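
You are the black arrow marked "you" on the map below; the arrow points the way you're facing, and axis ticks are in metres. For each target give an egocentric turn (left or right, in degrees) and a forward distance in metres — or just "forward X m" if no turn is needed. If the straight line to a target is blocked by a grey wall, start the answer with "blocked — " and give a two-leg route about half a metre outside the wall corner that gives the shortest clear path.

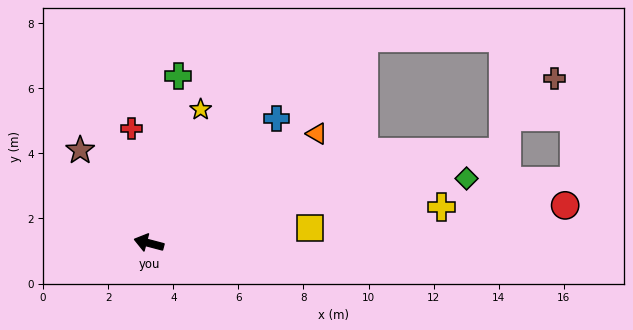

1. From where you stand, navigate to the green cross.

turn right 85°, forward 5.2 m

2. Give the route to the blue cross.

turn right 121°, forward 5.5 m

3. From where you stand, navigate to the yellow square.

turn right 160°, forward 5.0 m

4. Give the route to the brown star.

turn right 39°, forward 3.5 m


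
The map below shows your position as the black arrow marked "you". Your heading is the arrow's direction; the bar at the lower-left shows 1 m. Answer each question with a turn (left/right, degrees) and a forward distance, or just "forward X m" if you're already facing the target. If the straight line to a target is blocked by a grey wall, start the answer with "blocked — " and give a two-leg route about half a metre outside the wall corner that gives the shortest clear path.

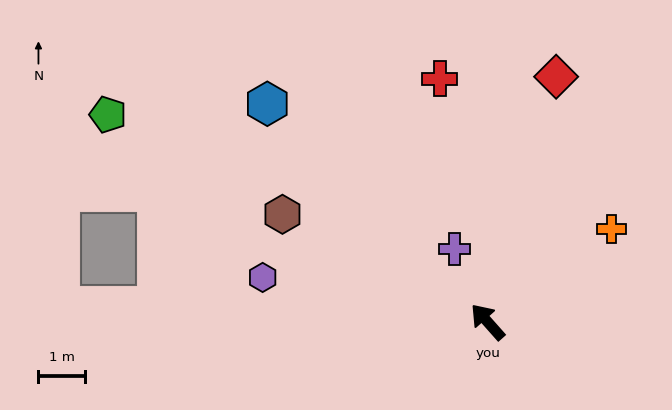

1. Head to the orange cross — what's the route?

turn right 95°, forward 3.4 m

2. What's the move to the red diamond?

turn right 57°, forward 5.5 m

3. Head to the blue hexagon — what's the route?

turn left 4°, forward 6.7 m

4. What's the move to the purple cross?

turn right 17°, forward 1.7 m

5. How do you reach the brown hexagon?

turn left 21°, forward 5.0 m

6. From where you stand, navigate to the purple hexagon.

turn left 37°, forward 5.0 m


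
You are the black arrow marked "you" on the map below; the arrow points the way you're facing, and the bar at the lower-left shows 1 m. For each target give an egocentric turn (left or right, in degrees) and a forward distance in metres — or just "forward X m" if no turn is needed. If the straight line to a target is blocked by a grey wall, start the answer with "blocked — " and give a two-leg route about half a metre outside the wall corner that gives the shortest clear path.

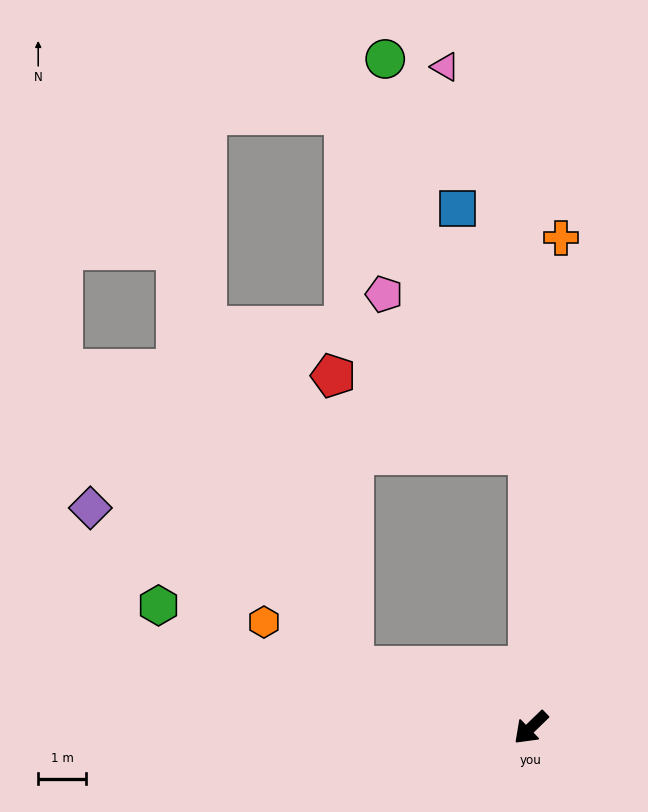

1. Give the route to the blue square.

blocked — turn right 134°, forward 5.7 m, then turn left 16°, forward 5.4 m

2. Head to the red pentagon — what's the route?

blocked — turn right 63°, forward 3.9 m, then turn right 67°, forward 6.1 m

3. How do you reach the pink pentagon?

blocked — turn right 134°, forward 5.7 m, then turn left 42°, forward 4.5 m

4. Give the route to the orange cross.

turn right 138°, forward 10.3 m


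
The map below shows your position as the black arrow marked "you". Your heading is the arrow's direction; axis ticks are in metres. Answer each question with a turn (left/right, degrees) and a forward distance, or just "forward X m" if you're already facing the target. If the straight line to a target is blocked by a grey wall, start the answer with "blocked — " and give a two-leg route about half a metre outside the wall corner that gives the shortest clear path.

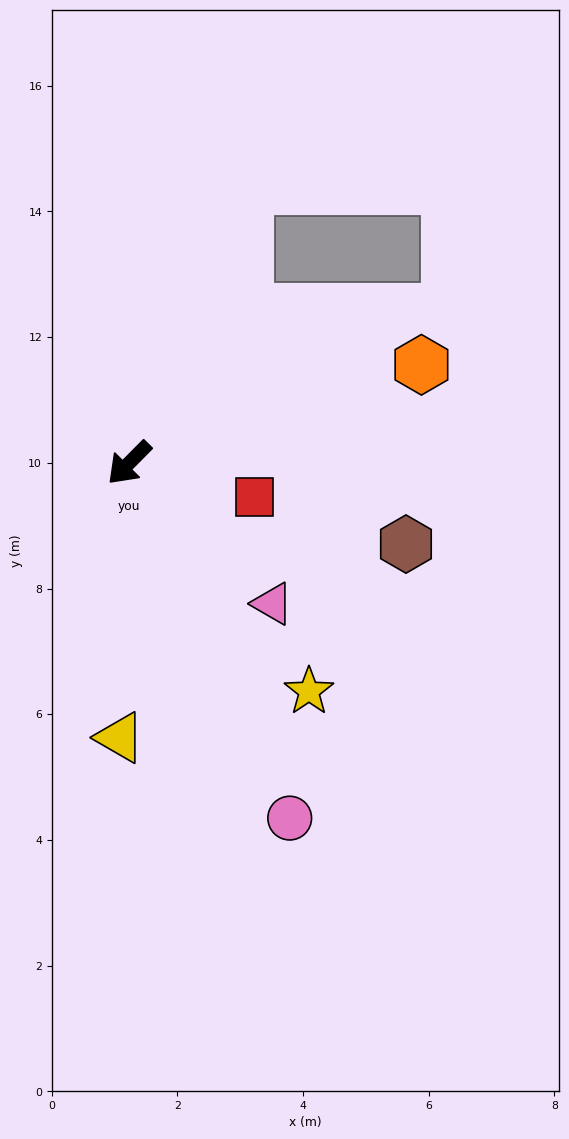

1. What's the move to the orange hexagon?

turn left 153°, forward 4.9 m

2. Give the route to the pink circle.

turn left 69°, forward 6.2 m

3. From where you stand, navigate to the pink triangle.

turn left 90°, forward 3.2 m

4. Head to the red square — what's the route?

turn left 120°, forward 2.1 m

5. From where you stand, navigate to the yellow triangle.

turn left 43°, forward 4.4 m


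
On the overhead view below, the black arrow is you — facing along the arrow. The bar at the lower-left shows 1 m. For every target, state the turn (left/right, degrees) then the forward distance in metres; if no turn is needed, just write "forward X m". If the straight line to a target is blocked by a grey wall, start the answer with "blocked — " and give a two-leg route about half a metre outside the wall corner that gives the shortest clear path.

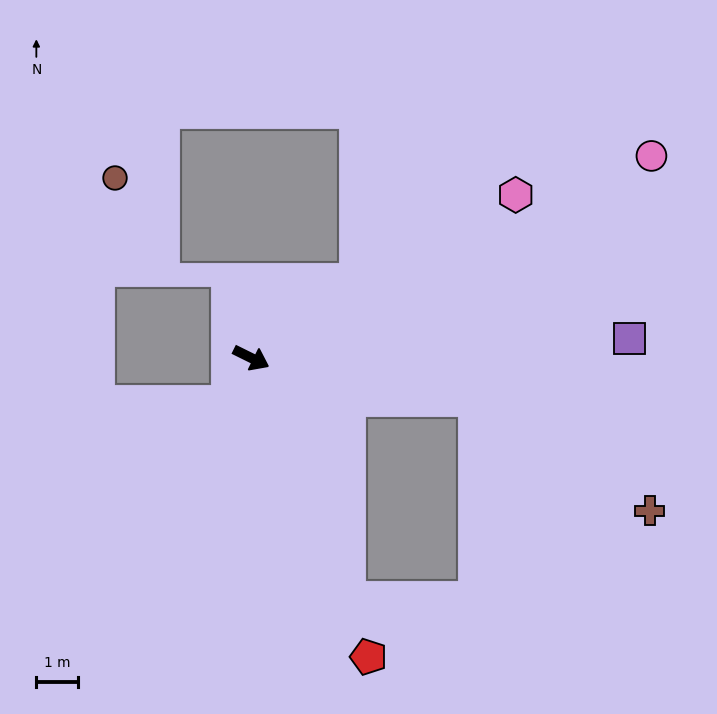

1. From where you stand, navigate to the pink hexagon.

turn left 58°, forward 7.4 m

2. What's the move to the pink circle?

turn left 53°, forward 10.6 m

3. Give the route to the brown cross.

blocked — turn left 16°, forward 5.4 m, then turn right 22°, forward 4.9 m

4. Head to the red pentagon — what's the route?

turn right 42°, forward 7.6 m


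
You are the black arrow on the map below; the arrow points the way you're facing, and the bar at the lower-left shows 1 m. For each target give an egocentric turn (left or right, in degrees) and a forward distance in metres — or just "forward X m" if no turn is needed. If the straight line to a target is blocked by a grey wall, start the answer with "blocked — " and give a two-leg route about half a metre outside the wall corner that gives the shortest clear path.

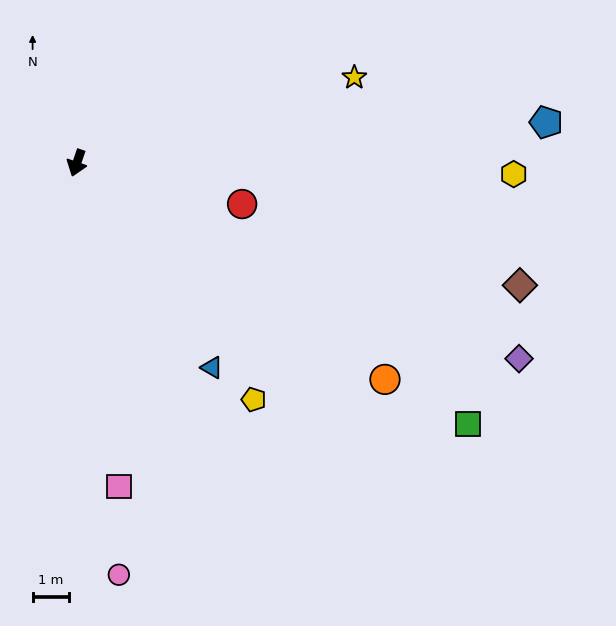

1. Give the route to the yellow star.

turn left 126°, forward 7.9 m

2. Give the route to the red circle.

turn left 95°, forward 4.6 m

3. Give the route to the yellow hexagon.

turn left 107°, forward 11.9 m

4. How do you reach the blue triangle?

turn left 52°, forward 6.7 m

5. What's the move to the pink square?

turn left 26°, forward 8.9 m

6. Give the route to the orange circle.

turn left 74°, forward 10.2 m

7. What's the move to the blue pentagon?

turn left 114°, forward 12.8 m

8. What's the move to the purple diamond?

turn left 85°, forward 13.1 m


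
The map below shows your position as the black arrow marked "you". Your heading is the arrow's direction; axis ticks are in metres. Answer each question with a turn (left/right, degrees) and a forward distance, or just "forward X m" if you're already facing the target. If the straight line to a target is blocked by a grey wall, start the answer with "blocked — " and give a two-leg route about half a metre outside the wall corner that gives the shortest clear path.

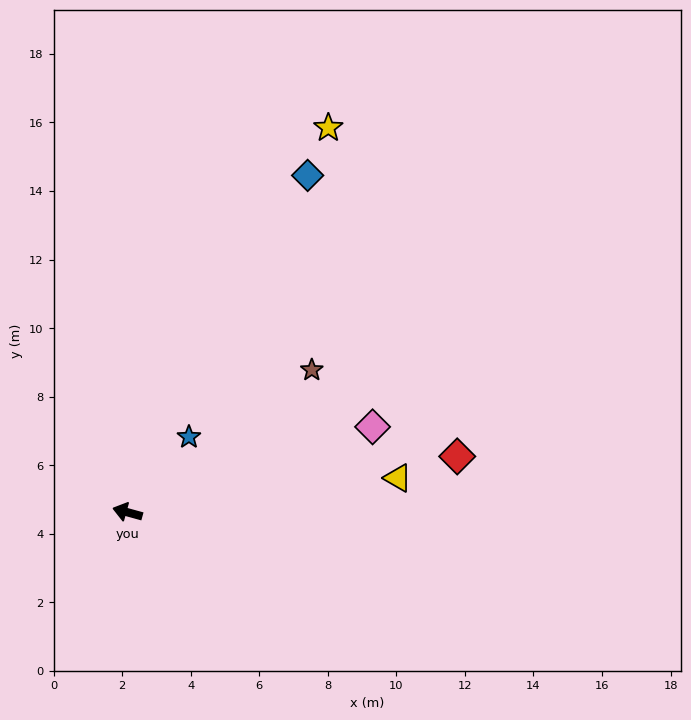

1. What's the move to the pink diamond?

turn right 145°, forward 7.6 m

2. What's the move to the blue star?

turn right 114°, forward 2.8 m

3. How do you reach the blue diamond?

turn right 103°, forward 11.1 m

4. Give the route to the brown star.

turn right 127°, forward 6.8 m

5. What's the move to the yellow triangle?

turn right 157°, forward 8.0 m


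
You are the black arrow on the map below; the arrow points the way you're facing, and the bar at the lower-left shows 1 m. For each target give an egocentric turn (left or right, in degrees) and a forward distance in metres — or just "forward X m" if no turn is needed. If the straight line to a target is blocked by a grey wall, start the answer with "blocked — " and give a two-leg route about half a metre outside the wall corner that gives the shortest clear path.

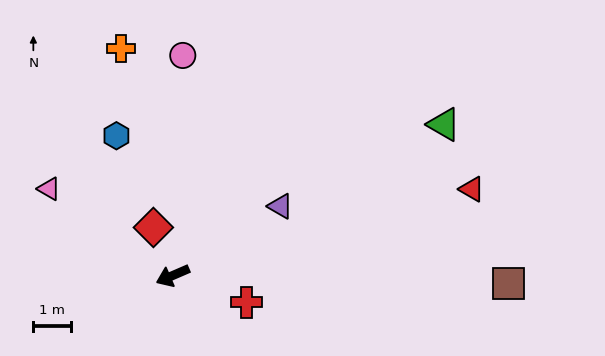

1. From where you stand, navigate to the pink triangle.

turn right 58°, forward 4.0 m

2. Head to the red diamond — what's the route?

turn right 91°, forward 1.4 m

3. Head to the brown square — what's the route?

turn left 155°, forward 8.9 m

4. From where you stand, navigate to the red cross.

turn left 137°, forward 2.1 m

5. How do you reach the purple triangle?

turn right 171°, forward 3.4 m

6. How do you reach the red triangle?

turn left 173°, forward 8.3 m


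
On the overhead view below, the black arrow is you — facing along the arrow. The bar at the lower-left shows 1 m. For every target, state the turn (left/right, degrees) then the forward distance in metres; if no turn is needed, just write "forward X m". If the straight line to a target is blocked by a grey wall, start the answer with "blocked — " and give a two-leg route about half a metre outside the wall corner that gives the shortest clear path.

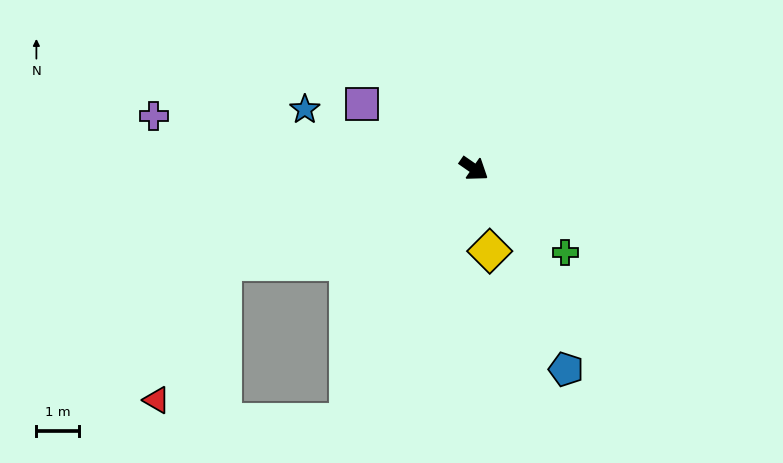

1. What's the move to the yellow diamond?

turn right 44°, forward 2.0 m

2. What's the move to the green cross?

turn right 8°, forward 2.9 m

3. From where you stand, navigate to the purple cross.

turn right 155°, forward 7.6 m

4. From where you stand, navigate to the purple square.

turn right 176°, forward 3.0 m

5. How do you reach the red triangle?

blocked — turn right 125°, forward 6.2 m, then turn left 44°, forward 3.6 m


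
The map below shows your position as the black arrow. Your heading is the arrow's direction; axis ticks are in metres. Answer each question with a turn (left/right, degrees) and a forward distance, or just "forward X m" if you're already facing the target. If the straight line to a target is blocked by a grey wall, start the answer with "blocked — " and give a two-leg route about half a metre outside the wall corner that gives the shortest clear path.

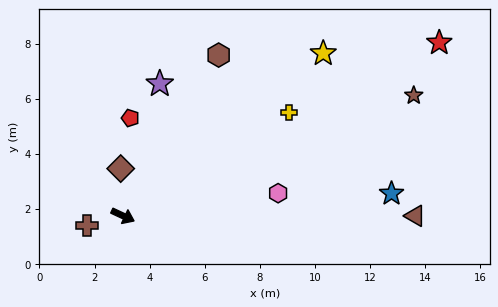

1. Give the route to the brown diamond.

turn left 118°, forward 1.7 m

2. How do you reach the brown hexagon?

turn left 84°, forward 6.8 m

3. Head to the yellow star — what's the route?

turn left 64°, forward 9.4 m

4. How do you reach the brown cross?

turn right 140°, forward 1.4 m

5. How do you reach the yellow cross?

turn left 57°, forward 7.1 m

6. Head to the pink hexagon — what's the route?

turn left 33°, forward 5.7 m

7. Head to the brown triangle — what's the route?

turn left 25°, forward 10.6 m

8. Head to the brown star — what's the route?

turn left 47°, forward 11.4 m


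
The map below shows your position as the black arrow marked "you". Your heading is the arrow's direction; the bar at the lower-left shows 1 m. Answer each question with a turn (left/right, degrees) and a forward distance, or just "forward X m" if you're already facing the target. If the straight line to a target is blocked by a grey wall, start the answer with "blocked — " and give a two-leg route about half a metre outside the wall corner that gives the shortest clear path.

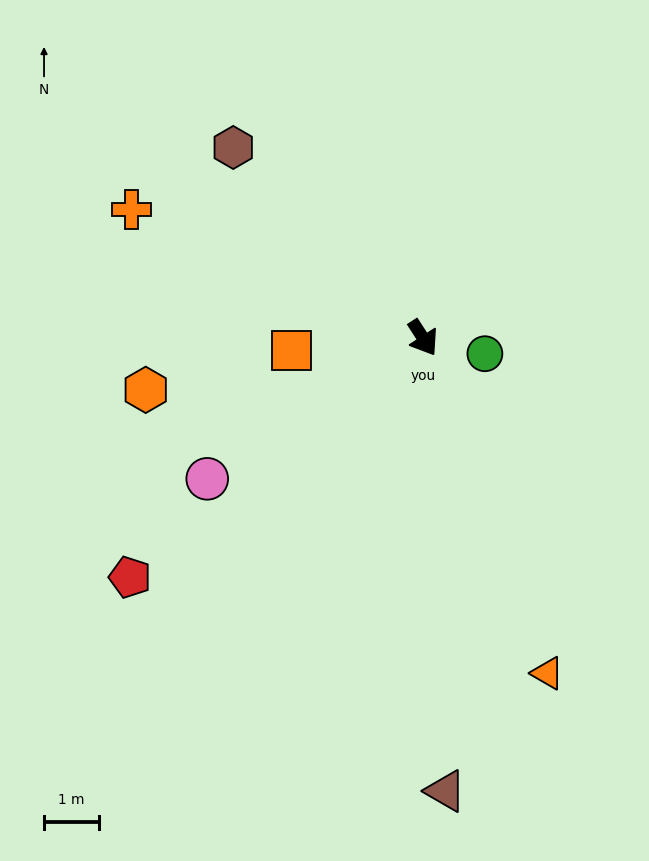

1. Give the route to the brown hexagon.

turn right 168°, forward 4.9 m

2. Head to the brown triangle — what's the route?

turn right 30°, forward 8.2 m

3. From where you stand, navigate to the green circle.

turn left 43°, forward 1.2 m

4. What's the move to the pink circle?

turn right 90°, forward 4.7 m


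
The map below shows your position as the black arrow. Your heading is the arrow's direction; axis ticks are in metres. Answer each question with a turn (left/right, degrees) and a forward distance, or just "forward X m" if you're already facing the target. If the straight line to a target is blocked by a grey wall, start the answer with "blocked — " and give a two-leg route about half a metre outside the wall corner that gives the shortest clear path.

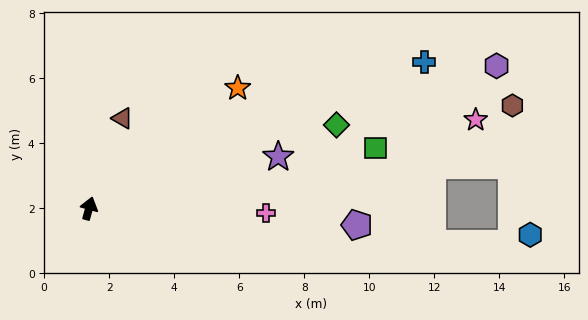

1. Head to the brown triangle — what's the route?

turn right 5°, forward 3.0 m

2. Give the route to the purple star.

turn right 59°, forward 6.0 m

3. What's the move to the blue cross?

turn right 51°, forward 11.2 m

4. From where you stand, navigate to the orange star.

turn right 36°, forward 5.9 m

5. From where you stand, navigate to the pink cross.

turn right 76°, forward 5.5 m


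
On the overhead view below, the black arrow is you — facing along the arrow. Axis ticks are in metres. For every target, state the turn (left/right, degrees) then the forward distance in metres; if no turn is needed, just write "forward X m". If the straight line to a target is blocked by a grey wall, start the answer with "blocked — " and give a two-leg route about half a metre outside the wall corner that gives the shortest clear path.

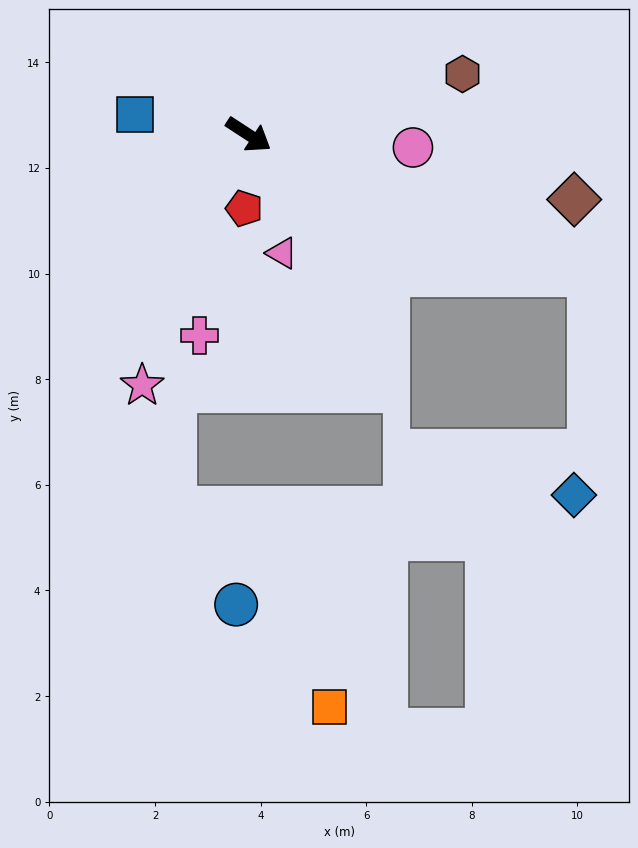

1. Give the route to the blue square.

turn right 157°, forward 2.2 m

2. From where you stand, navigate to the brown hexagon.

turn left 49°, forward 4.2 m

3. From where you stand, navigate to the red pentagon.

turn right 60°, forward 1.4 m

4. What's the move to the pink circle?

turn left 29°, forward 3.1 m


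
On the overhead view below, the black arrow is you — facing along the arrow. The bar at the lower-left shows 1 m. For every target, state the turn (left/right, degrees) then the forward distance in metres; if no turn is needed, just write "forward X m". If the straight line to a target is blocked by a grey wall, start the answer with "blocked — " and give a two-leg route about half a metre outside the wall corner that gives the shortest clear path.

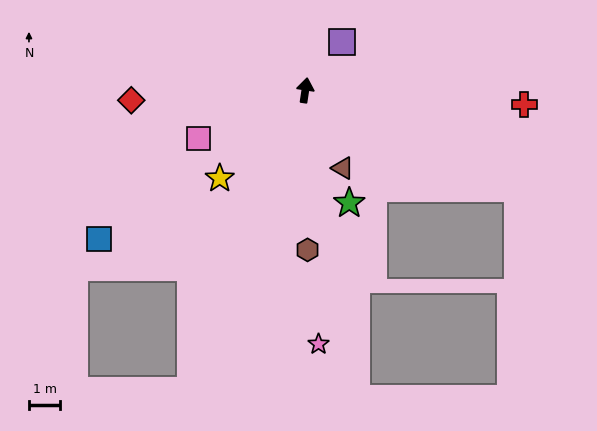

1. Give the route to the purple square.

turn right 29°, forward 1.9 m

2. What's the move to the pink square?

turn left 123°, forward 3.7 m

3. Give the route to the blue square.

turn left 134°, forward 8.1 m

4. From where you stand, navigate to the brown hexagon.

turn right 171°, forward 5.1 m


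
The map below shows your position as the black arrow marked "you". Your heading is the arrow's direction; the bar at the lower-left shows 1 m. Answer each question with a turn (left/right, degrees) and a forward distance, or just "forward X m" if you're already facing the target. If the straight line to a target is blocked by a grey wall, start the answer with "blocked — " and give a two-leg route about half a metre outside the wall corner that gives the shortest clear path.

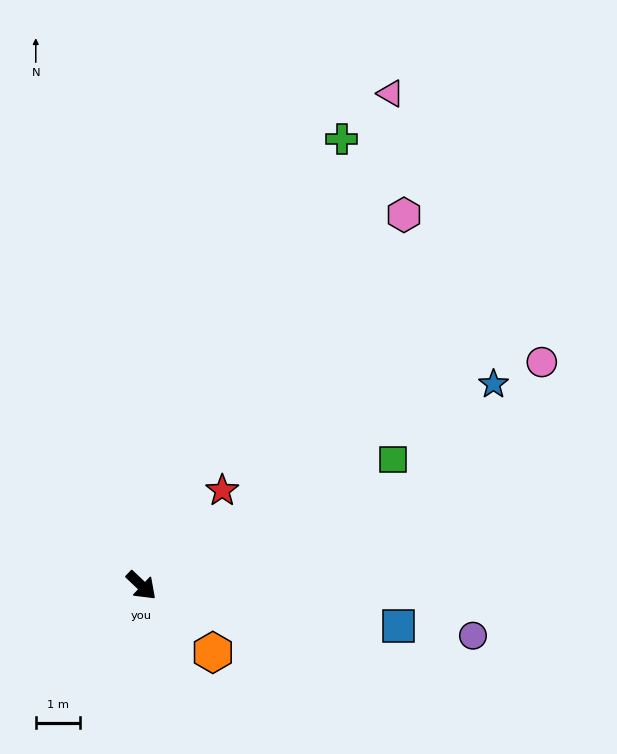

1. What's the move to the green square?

turn left 70°, forward 6.4 m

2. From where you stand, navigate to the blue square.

turn left 34°, forward 5.9 m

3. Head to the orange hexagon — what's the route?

forward 2.2 m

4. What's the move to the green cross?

turn left 109°, forward 11.0 m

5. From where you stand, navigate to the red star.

turn left 93°, forward 2.8 m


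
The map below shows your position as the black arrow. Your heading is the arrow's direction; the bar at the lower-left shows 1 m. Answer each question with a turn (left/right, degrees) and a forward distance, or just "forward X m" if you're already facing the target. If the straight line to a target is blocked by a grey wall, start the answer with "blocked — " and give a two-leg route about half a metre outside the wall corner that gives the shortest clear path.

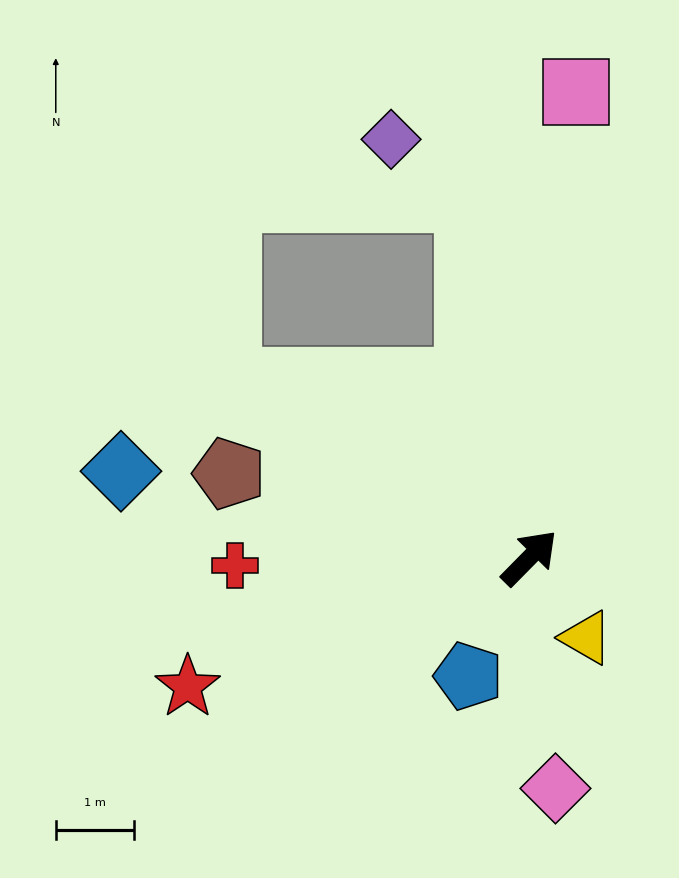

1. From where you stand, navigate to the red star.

turn left 155°, forward 4.7 m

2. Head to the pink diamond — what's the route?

turn right 129°, forward 3.0 m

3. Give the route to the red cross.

turn left 136°, forward 3.8 m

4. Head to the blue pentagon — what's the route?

turn right 163°, forward 1.7 m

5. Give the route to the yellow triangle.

turn right 100°, forward 1.3 m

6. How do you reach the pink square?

turn left 39°, forward 6.0 m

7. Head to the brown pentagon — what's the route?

turn left 119°, forward 4.0 m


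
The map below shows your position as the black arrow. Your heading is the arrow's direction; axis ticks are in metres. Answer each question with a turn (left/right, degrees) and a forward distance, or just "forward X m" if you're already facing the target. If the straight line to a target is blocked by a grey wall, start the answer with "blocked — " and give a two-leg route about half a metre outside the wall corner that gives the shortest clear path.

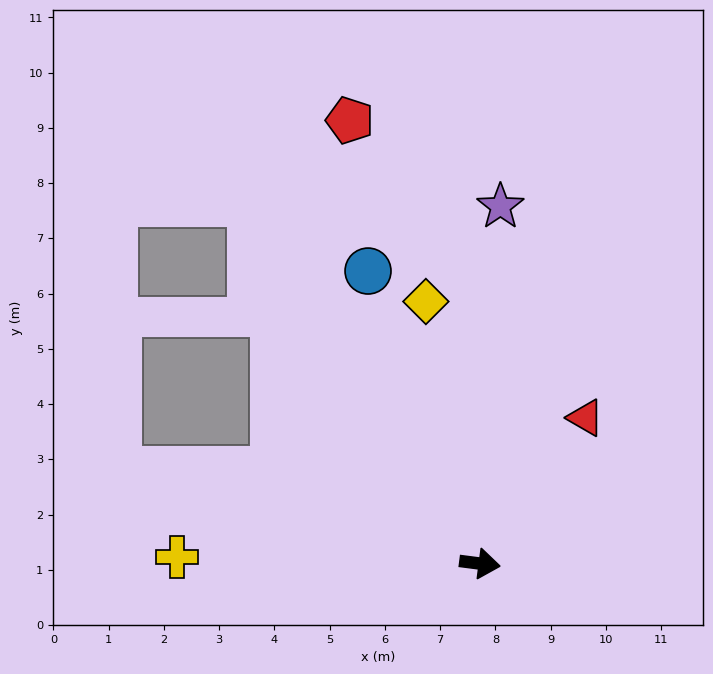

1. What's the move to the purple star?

turn left 94°, forward 6.5 m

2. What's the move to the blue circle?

turn left 118°, forward 5.7 m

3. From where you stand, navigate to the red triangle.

turn left 61°, forward 3.3 m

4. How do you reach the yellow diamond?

turn left 109°, forward 4.8 m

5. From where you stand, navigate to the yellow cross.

turn right 174°, forward 5.5 m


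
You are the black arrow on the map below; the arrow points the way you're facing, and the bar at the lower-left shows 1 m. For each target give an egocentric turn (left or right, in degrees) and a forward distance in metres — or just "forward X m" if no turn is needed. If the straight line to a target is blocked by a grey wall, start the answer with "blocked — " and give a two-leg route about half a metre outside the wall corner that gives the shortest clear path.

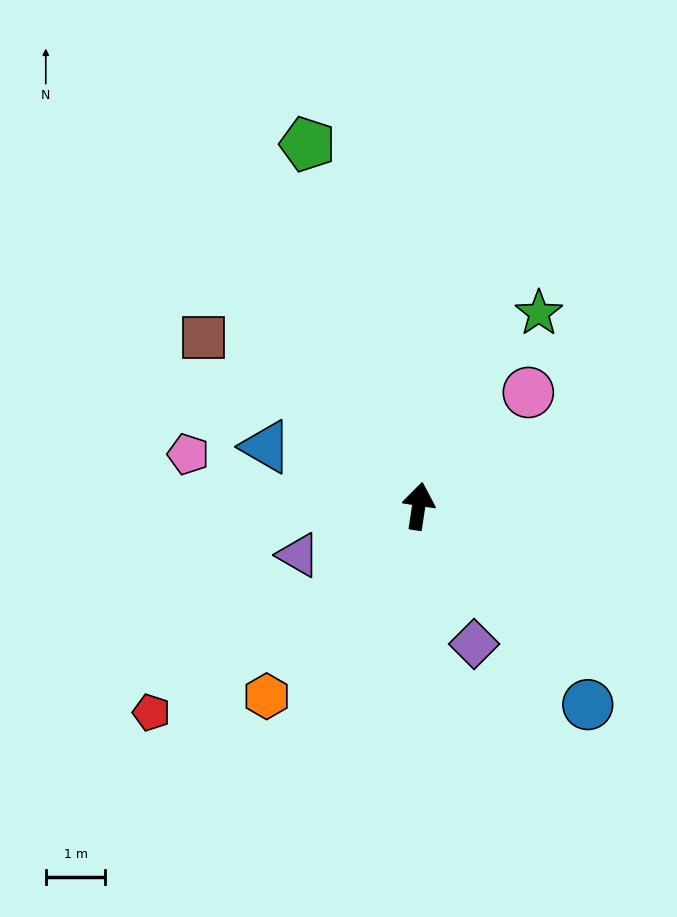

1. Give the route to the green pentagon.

turn left 26°, forward 6.4 m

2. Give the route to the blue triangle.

turn left 77°, forward 2.7 m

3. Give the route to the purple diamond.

turn right 149°, forward 2.5 m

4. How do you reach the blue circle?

turn right 131°, forward 4.4 m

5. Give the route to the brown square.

turn left 61°, forward 4.6 m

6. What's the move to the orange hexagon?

turn left 150°, forward 4.1 m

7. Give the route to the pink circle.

turn right 35°, forward 2.6 m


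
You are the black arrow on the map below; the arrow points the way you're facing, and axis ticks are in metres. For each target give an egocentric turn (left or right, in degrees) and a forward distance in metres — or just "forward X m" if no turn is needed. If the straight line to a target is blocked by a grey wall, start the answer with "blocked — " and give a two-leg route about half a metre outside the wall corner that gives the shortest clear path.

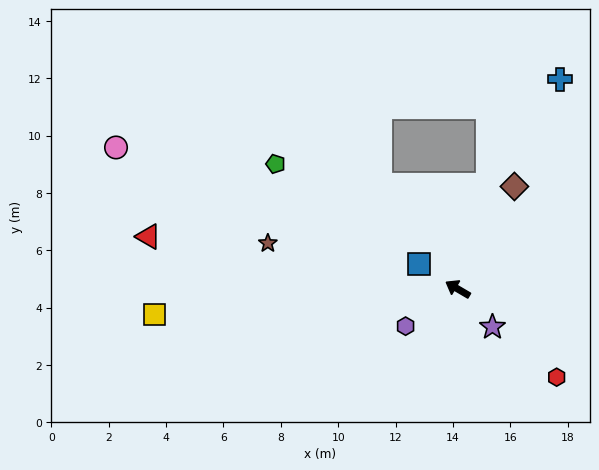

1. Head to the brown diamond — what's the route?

turn right 89°, forward 4.1 m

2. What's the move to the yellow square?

turn left 35°, forward 10.6 m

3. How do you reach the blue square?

turn right 2°, forward 1.6 m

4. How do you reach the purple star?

turn left 163°, forward 1.8 m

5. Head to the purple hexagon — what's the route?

turn left 66°, forward 2.2 m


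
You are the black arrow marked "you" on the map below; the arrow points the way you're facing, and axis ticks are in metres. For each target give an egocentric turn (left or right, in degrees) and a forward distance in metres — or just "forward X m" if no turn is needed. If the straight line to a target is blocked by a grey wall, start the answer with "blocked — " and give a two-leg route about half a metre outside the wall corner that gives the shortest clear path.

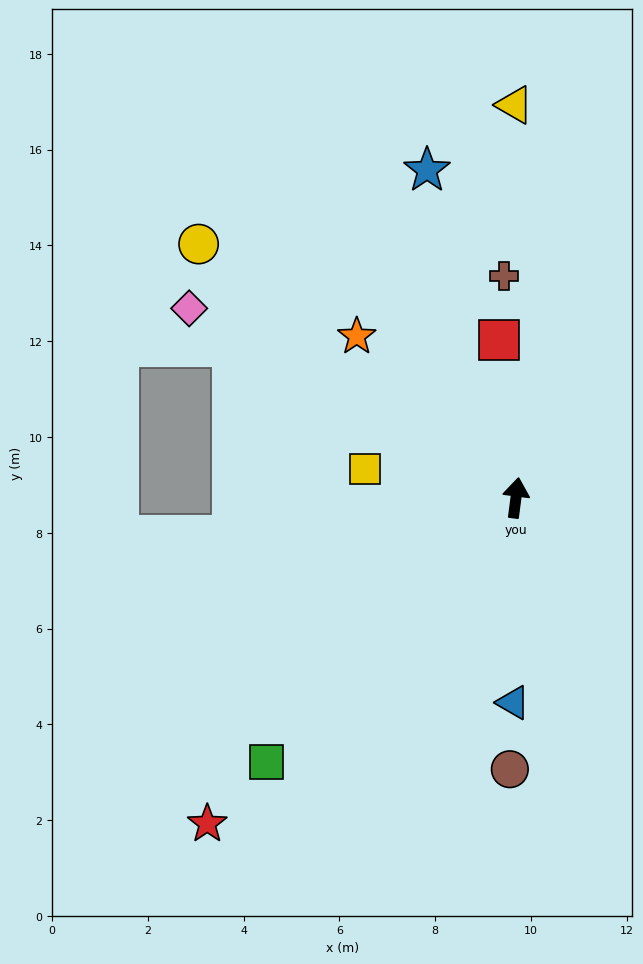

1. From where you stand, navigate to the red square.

turn left 13°, forward 3.3 m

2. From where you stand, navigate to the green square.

turn left 144°, forward 7.6 m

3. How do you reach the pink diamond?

turn left 67°, forward 7.9 m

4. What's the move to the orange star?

turn left 52°, forward 4.7 m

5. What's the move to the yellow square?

turn left 87°, forward 3.2 m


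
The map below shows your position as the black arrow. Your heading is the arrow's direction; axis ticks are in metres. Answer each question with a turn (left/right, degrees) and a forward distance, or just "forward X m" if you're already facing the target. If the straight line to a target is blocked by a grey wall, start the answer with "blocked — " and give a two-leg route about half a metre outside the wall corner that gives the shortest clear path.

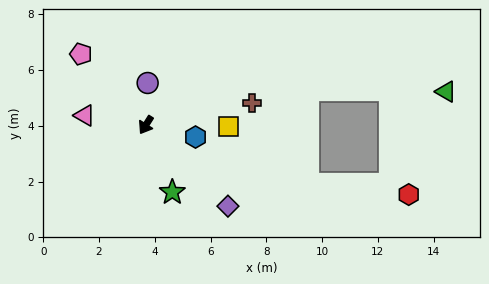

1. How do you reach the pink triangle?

turn right 67°, forward 2.2 m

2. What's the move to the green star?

turn left 54°, forward 2.6 m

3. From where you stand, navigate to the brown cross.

turn left 134°, forward 3.9 m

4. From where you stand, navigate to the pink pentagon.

turn right 105°, forward 3.5 m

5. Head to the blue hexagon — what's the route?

turn left 109°, forward 1.8 m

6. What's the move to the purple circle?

turn right 150°, forward 1.5 m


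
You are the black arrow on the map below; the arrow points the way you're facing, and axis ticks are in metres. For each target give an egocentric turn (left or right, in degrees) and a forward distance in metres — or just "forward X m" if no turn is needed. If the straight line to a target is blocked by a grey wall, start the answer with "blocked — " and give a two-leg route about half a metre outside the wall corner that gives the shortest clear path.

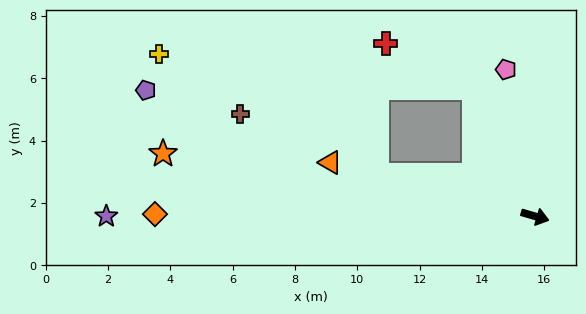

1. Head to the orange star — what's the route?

turn right 173°, forward 12.1 m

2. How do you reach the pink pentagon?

turn left 118°, forward 4.8 m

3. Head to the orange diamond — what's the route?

turn right 164°, forward 12.2 m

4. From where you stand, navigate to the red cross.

blocked — turn left 131°, forward 4.6 m, then turn left 39°, forward 3.2 m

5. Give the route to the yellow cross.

blocked — turn left 131°, forward 4.6 m, then turn left 59°, forward 10.2 m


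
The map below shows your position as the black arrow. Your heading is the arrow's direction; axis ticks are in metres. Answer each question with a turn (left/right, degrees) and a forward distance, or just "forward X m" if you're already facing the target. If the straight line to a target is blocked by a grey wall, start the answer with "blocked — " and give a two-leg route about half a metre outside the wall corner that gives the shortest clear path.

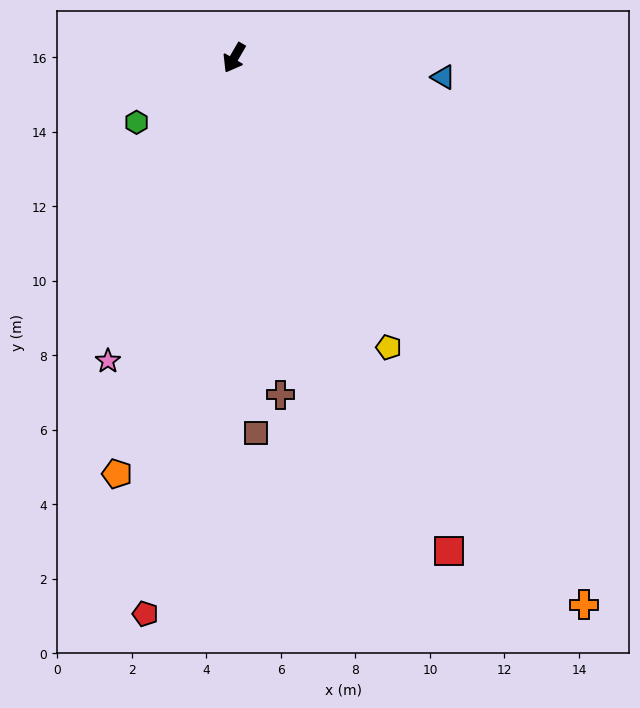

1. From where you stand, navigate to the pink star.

turn left 8°, forward 8.8 m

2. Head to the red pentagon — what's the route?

turn left 21°, forward 15.1 m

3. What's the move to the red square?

turn left 54°, forward 14.4 m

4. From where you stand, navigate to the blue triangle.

turn left 115°, forward 5.6 m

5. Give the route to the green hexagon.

turn right 26°, forward 3.1 m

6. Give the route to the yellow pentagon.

turn left 58°, forward 8.8 m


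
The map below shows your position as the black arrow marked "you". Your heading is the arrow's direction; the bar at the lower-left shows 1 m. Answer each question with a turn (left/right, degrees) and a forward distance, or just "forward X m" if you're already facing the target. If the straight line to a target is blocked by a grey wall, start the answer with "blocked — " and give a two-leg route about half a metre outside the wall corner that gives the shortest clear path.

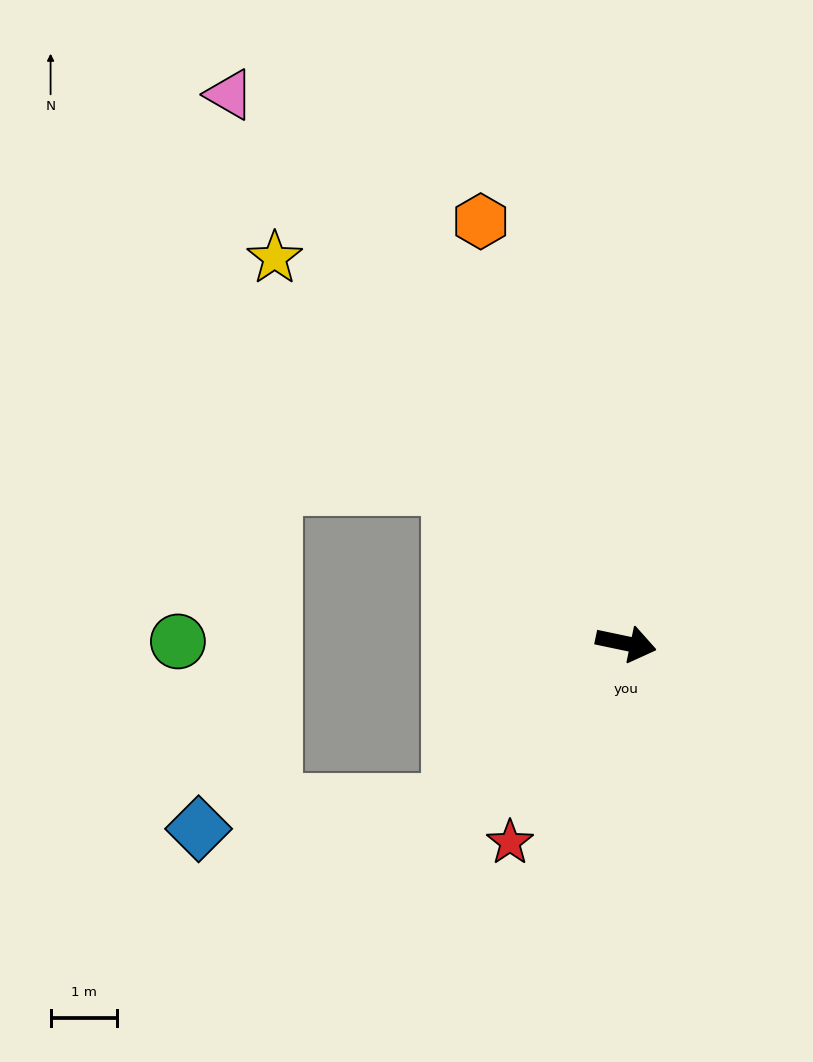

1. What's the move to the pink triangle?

turn left 138°, forward 10.2 m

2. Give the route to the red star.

turn right 108°, forward 3.5 m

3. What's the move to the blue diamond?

blocked — turn right 126°, forward 3.6 m, then turn right 36°, forward 3.8 m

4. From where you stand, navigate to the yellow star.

turn left 144°, forward 7.9 m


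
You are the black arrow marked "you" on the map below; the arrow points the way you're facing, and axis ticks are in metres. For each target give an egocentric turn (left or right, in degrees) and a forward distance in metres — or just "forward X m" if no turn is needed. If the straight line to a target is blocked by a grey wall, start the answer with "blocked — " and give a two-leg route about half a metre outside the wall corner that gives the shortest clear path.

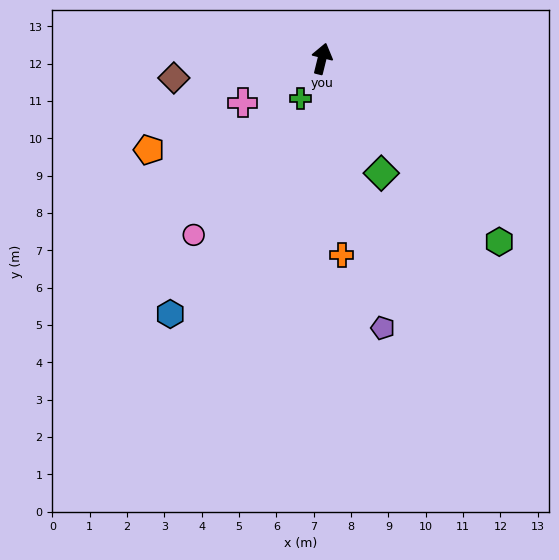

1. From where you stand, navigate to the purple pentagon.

turn right 153°, forward 7.4 m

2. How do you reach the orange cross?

turn right 160°, forward 5.3 m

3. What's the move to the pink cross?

turn left 133°, forward 2.4 m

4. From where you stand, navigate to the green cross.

turn left 165°, forward 1.2 m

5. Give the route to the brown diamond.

turn left 111°, forward 4.0 m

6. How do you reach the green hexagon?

turn right 122°, forward 6.8 m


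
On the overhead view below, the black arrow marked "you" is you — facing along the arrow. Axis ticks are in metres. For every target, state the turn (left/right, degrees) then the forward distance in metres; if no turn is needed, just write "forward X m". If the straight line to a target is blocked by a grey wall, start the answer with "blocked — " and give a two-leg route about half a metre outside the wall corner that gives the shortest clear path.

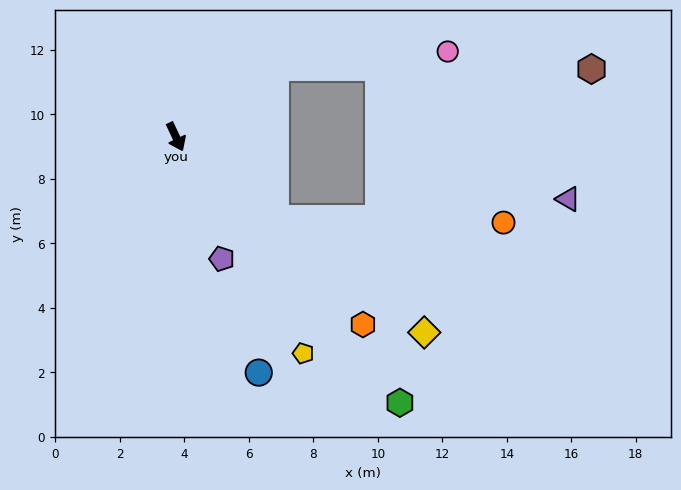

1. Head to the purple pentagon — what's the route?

turn right 5°, forward 4.0 m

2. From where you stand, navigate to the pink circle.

blocked — turn left 100°, forward 3.8 m, then turn right 30°, forward 5.4 m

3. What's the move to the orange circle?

blocked — turn left 26°, forward 4.0 m, then turn left 38°, forward 7.1 m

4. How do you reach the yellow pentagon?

turn left 5°, forward 7.8 m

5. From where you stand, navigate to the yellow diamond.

turn left 27°, forward 9.8 m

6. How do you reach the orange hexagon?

turn left 20°, forward 8.2 m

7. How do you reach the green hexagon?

turn left 15°, forward 10.8 m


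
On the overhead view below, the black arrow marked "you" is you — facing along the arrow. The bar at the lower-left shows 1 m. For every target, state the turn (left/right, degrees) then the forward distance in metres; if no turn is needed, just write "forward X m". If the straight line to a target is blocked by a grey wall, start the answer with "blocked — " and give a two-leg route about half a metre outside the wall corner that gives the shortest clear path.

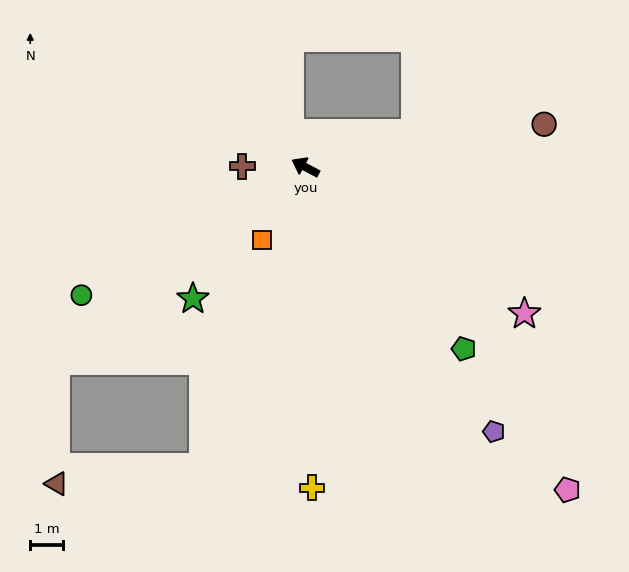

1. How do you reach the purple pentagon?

turn left 153°, forward 9.9 m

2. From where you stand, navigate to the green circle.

turn left 58°, forward 7.9 m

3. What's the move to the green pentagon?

turn left 159°, forward 7.4 m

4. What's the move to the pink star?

turn left 174°, forward 8.1 m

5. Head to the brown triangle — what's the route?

blocked — turn left 66°, forward 9.7 m, then turn left 52°, forward 3.7 m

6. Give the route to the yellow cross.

turn left 119°, forward 9.8 m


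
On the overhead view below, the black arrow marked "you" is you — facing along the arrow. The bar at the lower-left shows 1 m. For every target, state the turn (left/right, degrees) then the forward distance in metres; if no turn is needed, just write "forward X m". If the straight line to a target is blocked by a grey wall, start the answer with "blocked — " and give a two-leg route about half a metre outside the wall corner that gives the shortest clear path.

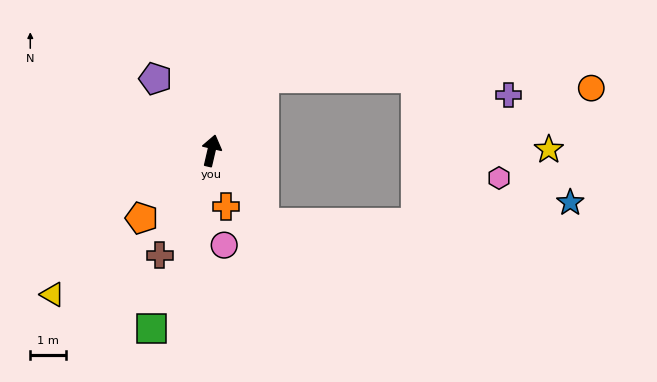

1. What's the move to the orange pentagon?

turn left 147°, forward 2.8 m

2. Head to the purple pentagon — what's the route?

turn left 51°, forward 2.6 m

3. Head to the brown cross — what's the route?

turn left 167°, forward 3.3 m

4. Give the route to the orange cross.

turn right 152°, forward 1.6 m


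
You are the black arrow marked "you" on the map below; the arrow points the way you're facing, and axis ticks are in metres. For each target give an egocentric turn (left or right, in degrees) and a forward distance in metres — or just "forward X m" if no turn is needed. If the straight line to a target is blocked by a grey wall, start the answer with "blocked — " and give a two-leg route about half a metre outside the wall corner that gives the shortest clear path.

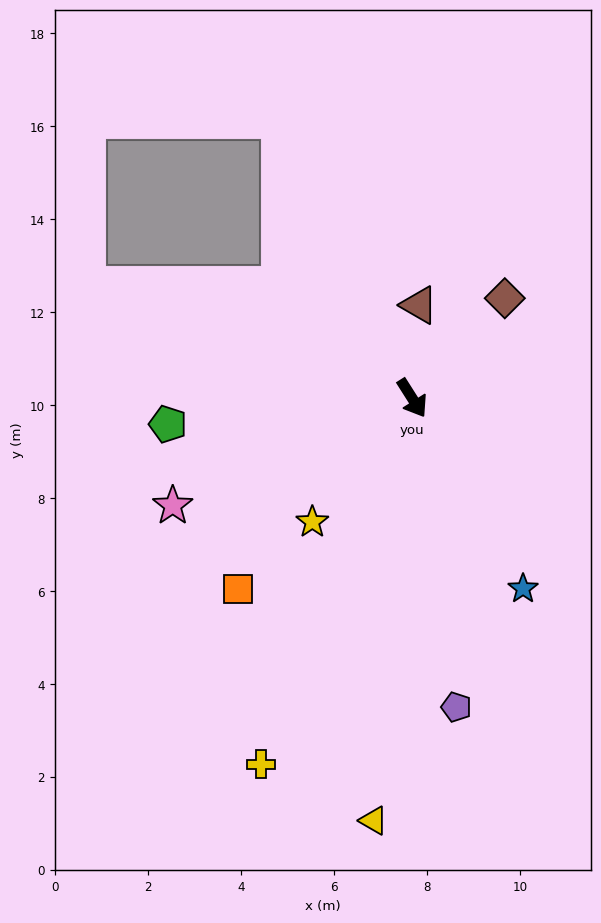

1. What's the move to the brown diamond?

turn left 105°, forward 2.9 m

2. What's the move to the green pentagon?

turn right 116°, forward 5.3 m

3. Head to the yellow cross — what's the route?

turn right 55°, forward 8.5 m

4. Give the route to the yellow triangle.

turn right 38°, forward 9.1 m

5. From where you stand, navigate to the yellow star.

turn right 71°, forward 3.4 m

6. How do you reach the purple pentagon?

turn right 24°, forward 6.7 m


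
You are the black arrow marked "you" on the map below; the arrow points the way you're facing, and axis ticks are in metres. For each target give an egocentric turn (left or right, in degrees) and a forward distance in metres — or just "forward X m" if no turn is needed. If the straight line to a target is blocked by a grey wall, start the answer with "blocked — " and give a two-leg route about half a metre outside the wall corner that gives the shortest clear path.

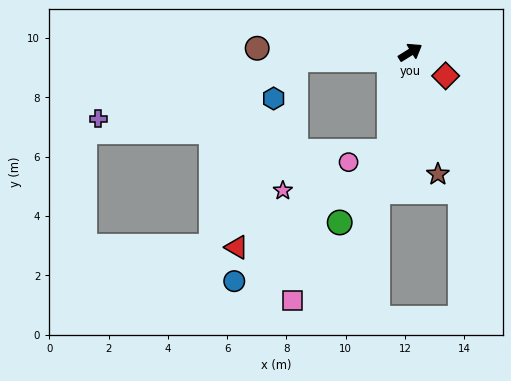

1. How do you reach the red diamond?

turn right 66°, forward 1.4 m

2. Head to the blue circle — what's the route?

blocked — turn right 134°, forward 3.4 m, then turn right 38°, forward 6.8 m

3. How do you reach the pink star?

blocked — turn left 152°, forward 3.9 m, then turn left 80°, forward 4.4 m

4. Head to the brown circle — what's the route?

turn left 147°, forward 5.2 m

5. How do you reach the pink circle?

blocked — turn right 134°, forward 3.4 m, then turn right 63°, forward 1.4 m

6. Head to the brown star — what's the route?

turn right 109°, forward 4.2 m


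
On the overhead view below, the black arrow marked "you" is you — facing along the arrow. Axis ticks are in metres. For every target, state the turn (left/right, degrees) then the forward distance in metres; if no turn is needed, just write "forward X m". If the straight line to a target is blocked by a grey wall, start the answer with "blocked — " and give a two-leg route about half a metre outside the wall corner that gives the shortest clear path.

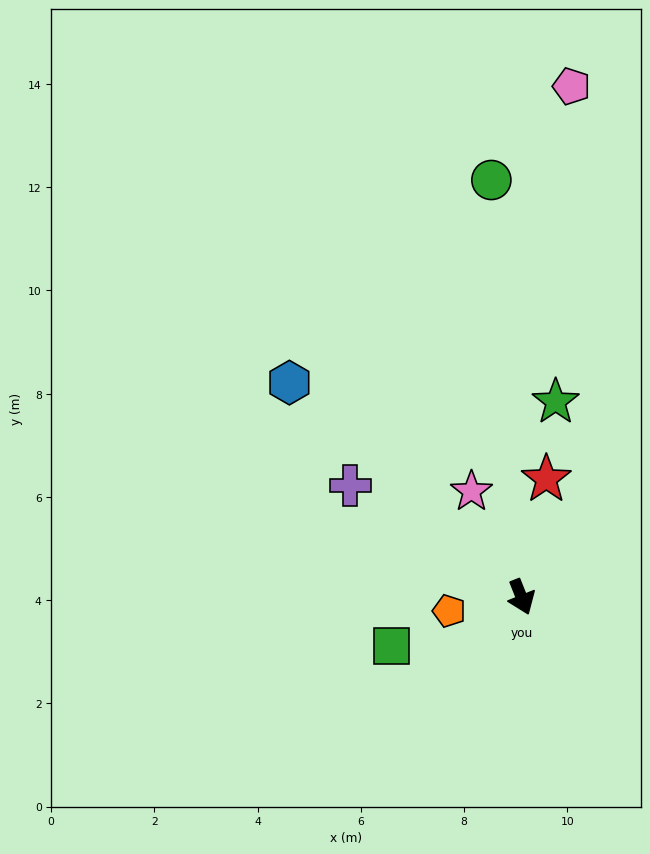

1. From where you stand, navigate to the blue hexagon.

turn right 154°, forward 6.1 m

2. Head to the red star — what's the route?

turn left 146°, forward 2.3 m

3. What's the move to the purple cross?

turn right 145°, forward 4.0 m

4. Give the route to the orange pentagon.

turn right 101°, forward 1.4 m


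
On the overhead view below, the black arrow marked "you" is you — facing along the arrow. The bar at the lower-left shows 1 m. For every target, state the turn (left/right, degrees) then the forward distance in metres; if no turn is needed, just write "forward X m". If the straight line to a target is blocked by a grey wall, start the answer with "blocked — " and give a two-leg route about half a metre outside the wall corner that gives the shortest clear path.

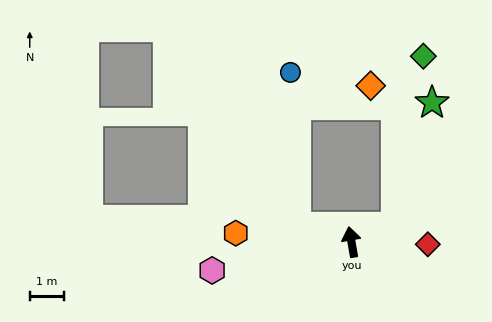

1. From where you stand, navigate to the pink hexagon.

turn left 92°, forward 4.1 m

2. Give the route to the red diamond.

turn right 102°, forward 2.2 m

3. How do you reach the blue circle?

blocked — turn left 65°, forward 1.6 m, then turn right 73°, forward 4.5 m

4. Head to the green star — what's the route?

blocked — turn right 81°, forward 1.3 m, then turn left 55°, forward 3.7 m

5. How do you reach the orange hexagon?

turn left 76°, forward 3.3 m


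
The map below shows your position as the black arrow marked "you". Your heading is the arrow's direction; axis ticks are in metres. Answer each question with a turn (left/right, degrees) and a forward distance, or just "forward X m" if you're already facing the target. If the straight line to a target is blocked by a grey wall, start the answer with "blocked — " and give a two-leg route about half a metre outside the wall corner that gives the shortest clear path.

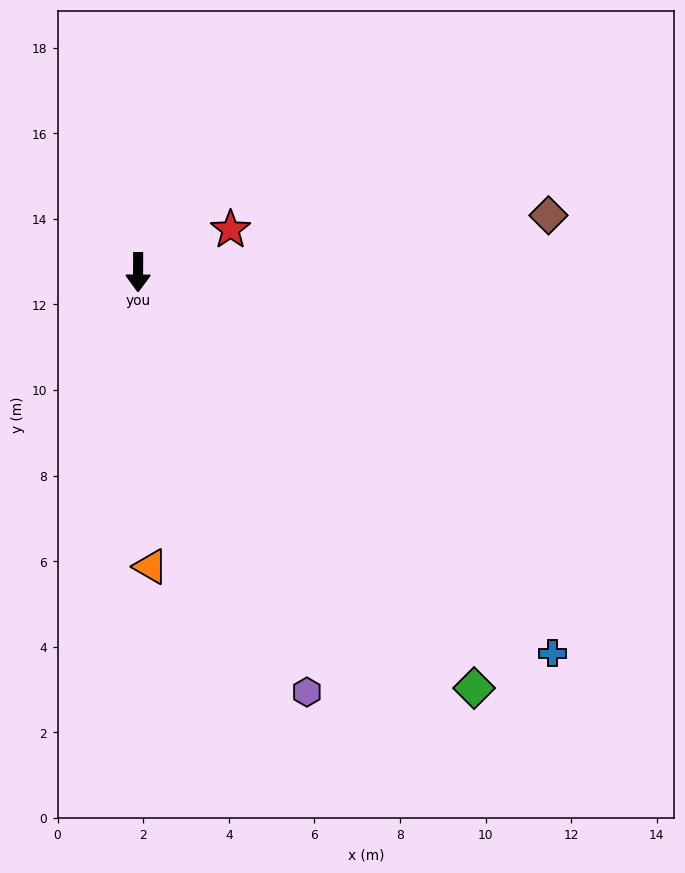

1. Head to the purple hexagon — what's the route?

turn left 22°, forward 10.6 m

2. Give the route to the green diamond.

turn left 39°, forward 12.5 m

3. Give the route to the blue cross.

turn left 48°, forward 13.2 m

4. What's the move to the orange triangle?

turn left 3°, forward 6.9 m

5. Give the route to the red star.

turn left 115°, forward 2.4 m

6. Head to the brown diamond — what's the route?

turn left 98°, forward 9.7 m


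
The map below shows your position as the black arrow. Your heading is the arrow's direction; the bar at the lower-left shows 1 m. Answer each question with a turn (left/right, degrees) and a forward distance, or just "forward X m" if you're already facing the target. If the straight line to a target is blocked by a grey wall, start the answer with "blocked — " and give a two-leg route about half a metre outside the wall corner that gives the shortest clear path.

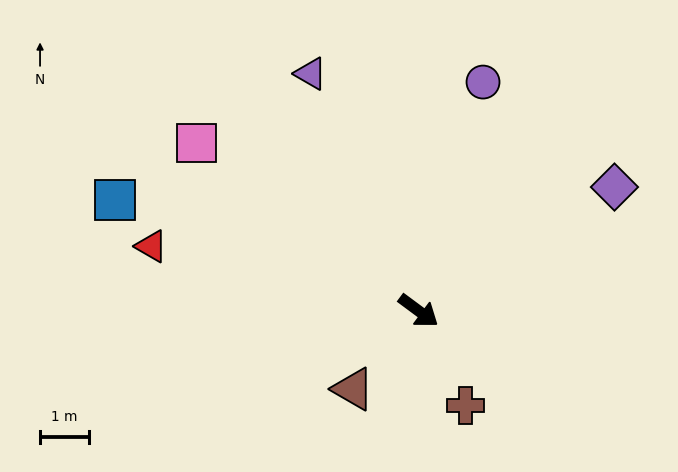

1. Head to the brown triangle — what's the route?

turn right 93°, forward 2.1 m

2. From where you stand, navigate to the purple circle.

turn left 111°, forward 4.9 m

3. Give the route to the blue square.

turn right 164°, forward 6.7 m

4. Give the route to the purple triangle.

turn left 151°, forward 5.4 m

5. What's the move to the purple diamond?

turn left 69°, forward 4.8 m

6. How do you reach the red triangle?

turn right 157°, forward 5.7 m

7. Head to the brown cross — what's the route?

turn right 27°, forward 2.2 m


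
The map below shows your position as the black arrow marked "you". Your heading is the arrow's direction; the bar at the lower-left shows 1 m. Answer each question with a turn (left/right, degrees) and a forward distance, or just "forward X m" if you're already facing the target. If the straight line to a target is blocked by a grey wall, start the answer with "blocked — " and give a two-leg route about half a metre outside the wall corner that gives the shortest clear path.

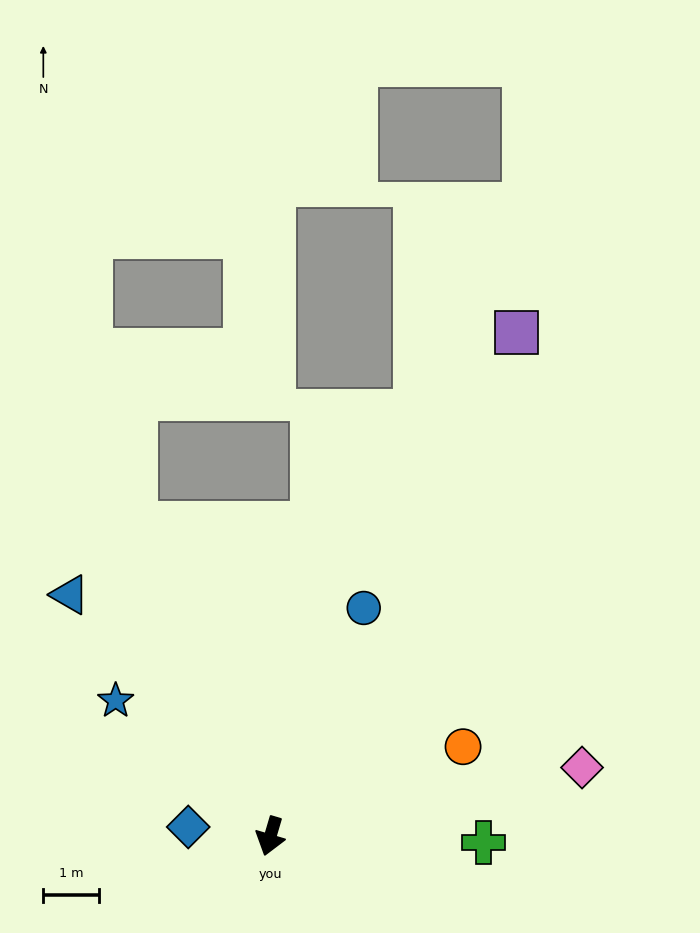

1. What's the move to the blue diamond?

turn right 80°, forward 1.5 m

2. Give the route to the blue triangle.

turn right 124°, forward 5.7 m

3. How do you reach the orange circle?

turn left 131°, forward 3.8 m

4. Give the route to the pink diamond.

turn left 119°, forward 5.8 m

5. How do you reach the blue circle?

turn left 174°, forward 4.5 m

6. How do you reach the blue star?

turn right 115°, forward 3.7 m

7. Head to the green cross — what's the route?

turn left 105°, forward 3.9 m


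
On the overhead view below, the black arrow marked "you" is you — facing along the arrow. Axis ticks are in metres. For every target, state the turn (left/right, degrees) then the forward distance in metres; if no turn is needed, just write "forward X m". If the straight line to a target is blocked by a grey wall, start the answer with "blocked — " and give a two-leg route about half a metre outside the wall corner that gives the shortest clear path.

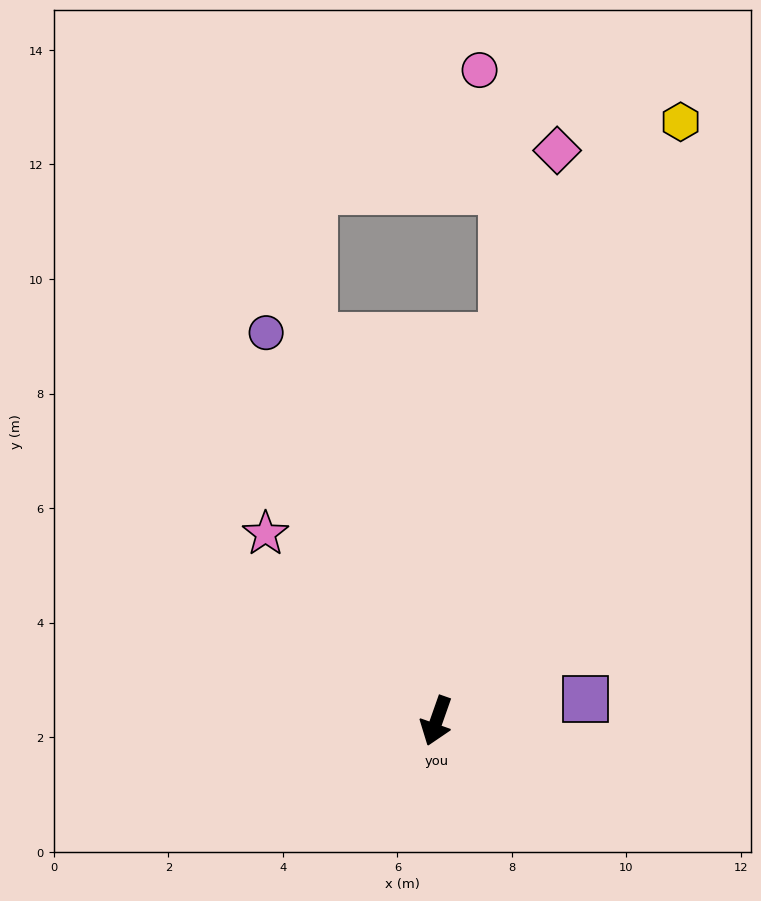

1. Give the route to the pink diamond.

turn right 173°, forward 10.2 m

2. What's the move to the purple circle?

turn right 137°, forward 7.4 m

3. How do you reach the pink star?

turn right 118°, forward 4.4 m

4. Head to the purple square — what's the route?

turn left 118°, forward 2.6 m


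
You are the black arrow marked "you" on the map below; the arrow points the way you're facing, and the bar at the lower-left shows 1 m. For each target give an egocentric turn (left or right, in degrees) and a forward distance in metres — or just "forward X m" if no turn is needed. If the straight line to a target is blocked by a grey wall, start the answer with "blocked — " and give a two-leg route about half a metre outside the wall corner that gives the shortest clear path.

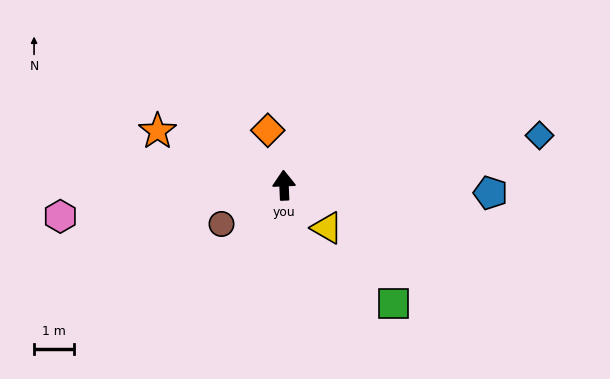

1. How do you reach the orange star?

turn left 64°, forward 3.4 m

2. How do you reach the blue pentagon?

turn right 95°, forward 5.1 m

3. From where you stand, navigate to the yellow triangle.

turn right 137°, forward 1.5 m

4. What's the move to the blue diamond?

turn right 81°, forward 6.5 m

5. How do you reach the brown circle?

turn left 119°, forward 1.8 m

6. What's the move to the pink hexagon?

turn left 96°, forward 5.6 m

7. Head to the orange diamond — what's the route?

turn left 14°, forward 1.4 m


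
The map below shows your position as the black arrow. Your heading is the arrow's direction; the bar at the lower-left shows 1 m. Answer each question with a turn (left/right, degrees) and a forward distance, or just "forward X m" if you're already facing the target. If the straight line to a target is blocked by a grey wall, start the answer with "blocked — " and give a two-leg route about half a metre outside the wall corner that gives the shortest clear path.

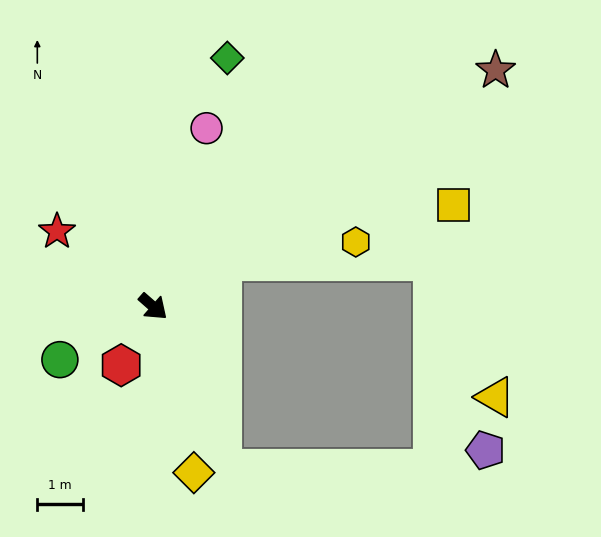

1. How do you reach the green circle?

turn right 109°, forward 2.3 m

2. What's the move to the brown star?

turn left 76°, forward 9.1 m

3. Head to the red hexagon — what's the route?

turn right 77°, forward 1.5 m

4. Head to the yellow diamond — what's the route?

turn right 35°, forward 3.7 m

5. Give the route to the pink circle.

turn left 115°, forward 4.1 m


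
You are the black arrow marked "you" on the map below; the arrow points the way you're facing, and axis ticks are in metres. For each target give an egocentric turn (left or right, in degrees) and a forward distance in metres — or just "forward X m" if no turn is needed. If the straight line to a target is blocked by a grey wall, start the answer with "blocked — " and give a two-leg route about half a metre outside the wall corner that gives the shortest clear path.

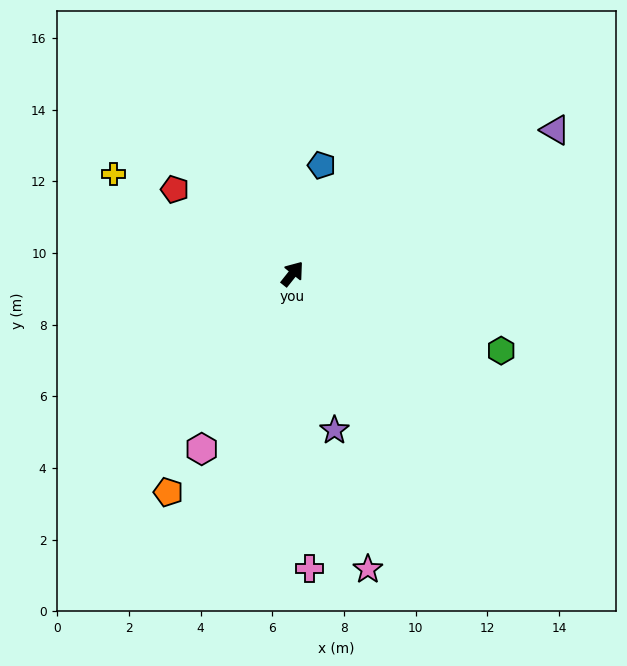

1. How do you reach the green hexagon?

turn right 72°, forward 6.2 m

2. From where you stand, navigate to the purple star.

turn right 126°, forward 4.5 m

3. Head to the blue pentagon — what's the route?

turn left 24°, forward 3.1 m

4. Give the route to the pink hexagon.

turn right 169°, forward 5.5 m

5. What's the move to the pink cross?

turn right 138°, forward 8.2 m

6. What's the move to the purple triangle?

turn right 23°, forward 8.4 m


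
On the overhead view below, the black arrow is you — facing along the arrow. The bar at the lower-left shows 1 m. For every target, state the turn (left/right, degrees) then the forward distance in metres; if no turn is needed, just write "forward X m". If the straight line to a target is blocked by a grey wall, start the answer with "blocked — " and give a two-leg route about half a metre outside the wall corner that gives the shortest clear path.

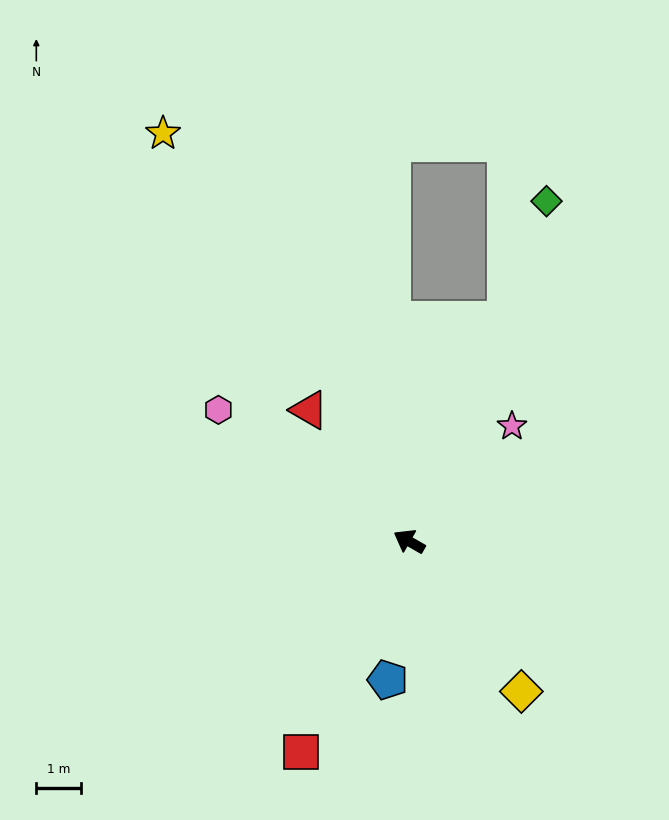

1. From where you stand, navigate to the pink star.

turn right 102°, forward 3.5 m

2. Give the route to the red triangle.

turn right 23°, forward 3.7 m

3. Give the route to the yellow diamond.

turn left 157°, forward 4.2 m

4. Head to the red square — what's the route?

turn left 93°, forward 5.3 m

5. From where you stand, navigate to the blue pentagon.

turn left 111°, forward 3.2 m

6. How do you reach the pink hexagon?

turn right 5°, forward 5.2 m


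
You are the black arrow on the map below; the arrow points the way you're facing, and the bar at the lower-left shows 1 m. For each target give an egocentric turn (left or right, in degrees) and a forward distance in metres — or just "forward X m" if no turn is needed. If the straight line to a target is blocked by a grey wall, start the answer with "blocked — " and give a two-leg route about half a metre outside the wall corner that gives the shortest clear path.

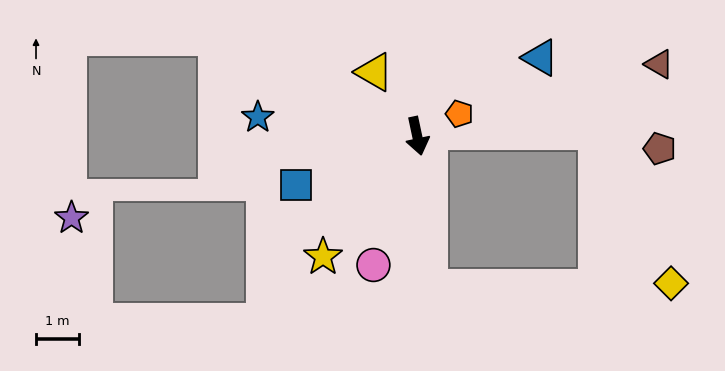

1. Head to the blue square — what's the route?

turn right 80°, forward 3.0 m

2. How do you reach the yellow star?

turn right 50°, forward 3.6 m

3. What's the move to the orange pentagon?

turn left 106°, forward 1.1 m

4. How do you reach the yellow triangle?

turn right 158°, forward 1.8 m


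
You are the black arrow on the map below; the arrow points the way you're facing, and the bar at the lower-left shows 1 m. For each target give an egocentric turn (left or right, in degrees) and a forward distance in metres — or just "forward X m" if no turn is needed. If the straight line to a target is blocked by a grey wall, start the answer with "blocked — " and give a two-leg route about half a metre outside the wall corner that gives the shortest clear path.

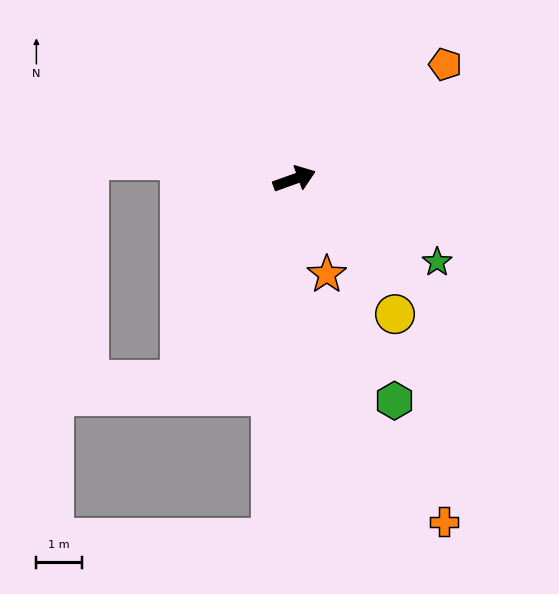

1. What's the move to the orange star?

turn right 91°, forward 2.2 m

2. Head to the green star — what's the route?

turn right 50°, forward 3.6 m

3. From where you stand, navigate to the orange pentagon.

turn left 17°, forward 4.2 m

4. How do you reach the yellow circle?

turn right 73°, forward 3.7 m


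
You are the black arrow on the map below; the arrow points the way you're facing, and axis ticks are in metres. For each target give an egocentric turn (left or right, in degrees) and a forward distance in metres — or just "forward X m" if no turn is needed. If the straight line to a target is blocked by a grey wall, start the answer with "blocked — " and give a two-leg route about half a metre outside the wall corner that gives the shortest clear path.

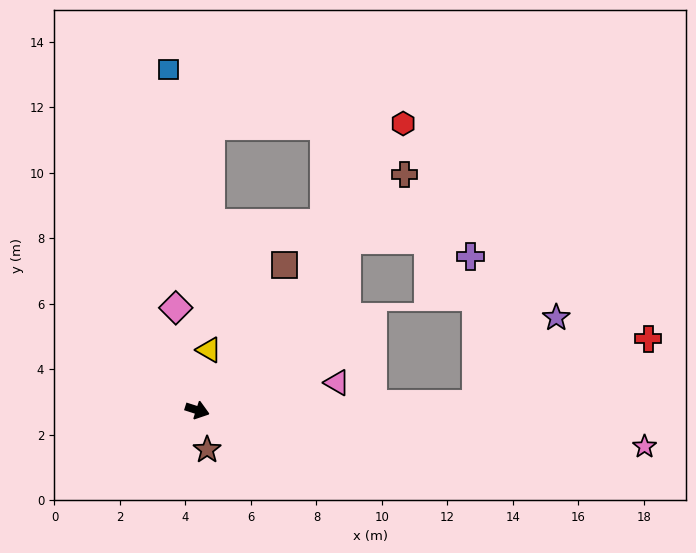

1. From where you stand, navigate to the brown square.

turn left 77°, forward 5.2 m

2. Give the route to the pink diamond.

turn left 120°, forward 3.2 m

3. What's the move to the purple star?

blocked — turn left 19°, forward 8.5 m, then turn left 46°, forward 3.6 m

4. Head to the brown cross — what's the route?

turn left 66°, forward 9.6 m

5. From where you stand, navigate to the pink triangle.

turn left 29°, forward 4.3 m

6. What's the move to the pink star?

turn left 13°, forward 13.7 m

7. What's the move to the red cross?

blocked — turn left 19°, forward 8.5 m, then turn left 19°, forward 5.6 m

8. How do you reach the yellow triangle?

turn left 97°, forward 1.9 m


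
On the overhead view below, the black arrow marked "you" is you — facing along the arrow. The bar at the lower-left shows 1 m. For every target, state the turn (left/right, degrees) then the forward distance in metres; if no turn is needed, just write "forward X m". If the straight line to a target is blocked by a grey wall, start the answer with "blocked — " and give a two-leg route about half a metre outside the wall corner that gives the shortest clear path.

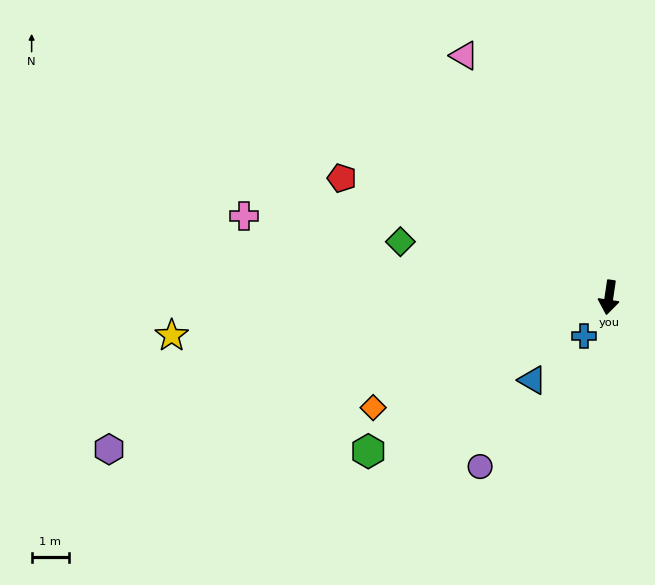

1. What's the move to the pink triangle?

turn right 141°, forward 7.5 m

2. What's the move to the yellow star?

turn right 77°, forward 11.7 m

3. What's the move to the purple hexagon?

turn right 65°, forward 14.0 m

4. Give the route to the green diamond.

turn right 97°, forward 5.8 m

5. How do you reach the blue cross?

turn right 25°, forward 1.2 m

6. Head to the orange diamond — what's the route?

turn right 57°, forward 7.0 m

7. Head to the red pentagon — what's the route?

turn right 106°, forward 7.8 m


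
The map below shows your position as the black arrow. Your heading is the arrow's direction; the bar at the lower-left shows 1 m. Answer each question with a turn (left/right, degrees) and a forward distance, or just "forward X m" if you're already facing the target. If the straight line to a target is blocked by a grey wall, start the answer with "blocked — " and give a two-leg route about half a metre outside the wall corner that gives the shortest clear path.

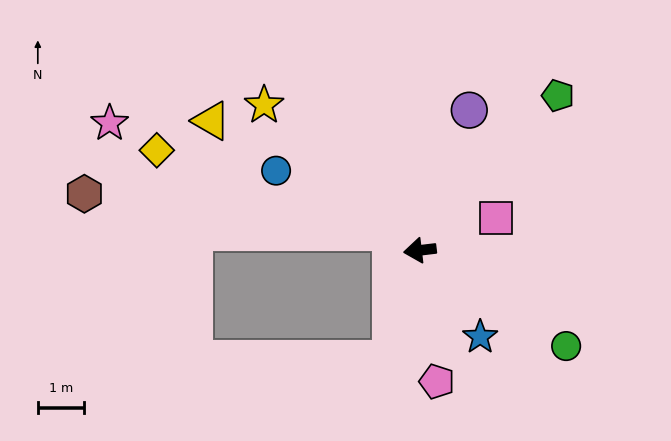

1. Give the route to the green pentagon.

turn right 139°, forward 4.5 m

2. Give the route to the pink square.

turn right 164°, forward 1.8 m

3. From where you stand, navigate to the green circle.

turn left 140°, forward 3.8 m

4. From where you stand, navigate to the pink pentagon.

turn left 91°, forward 2.9 m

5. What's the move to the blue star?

turn left 118°, forward 2.3 m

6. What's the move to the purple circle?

turn right 116°, forward 3.2 m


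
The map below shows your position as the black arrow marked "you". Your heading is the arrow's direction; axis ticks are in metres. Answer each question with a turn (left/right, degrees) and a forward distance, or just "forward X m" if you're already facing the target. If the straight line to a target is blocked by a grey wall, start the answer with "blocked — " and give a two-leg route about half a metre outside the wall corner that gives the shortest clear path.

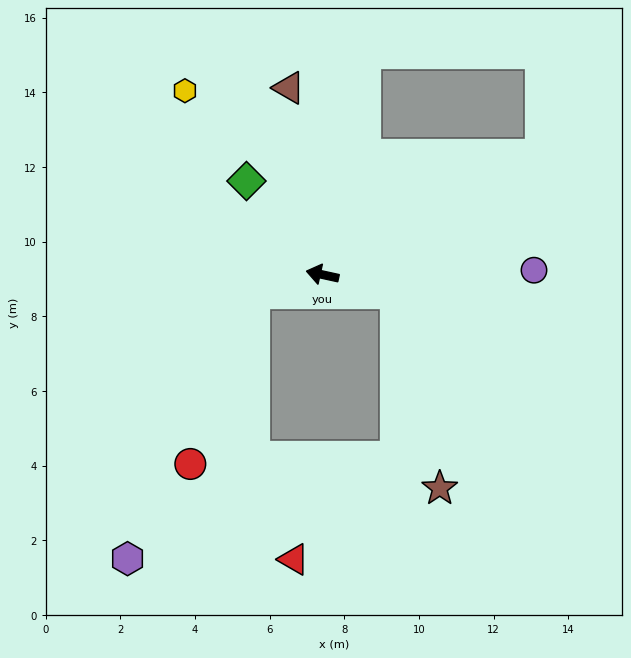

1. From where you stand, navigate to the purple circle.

turn right 166°, forward 5.7 m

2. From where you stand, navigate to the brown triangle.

turn right 67°, forward 5.1 m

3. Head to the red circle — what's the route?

blocked — turn left 28°, forward 1.9 m, then turn left 54°, forward 4.9 m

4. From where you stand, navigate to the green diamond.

turn right 39°, forward 3.2 m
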